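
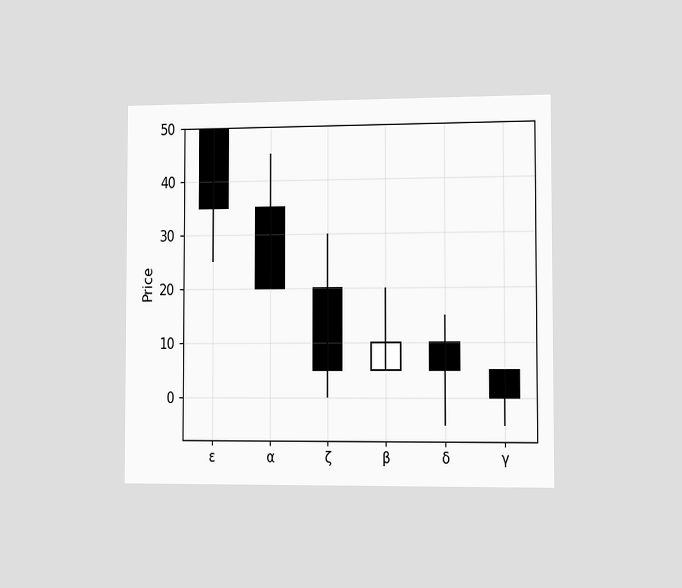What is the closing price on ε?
35

The chart is viewed slightly from the right. The ε candle closes at 35.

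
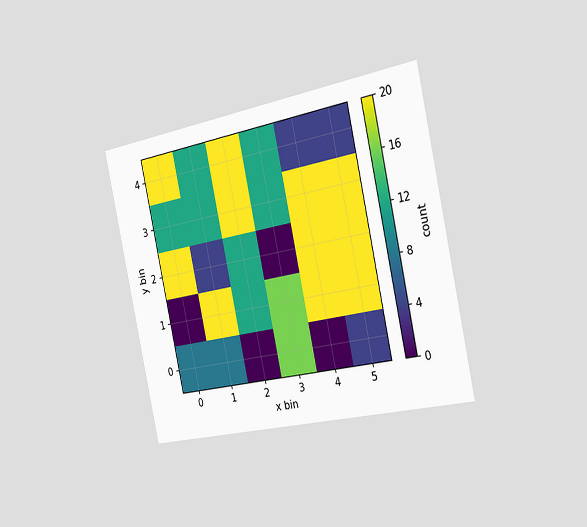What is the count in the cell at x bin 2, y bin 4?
The chart is tilted about 12° counter-clockwise and viewed slightly from the right. Matching the cell (2, 4) against the colorbar gives 20.

20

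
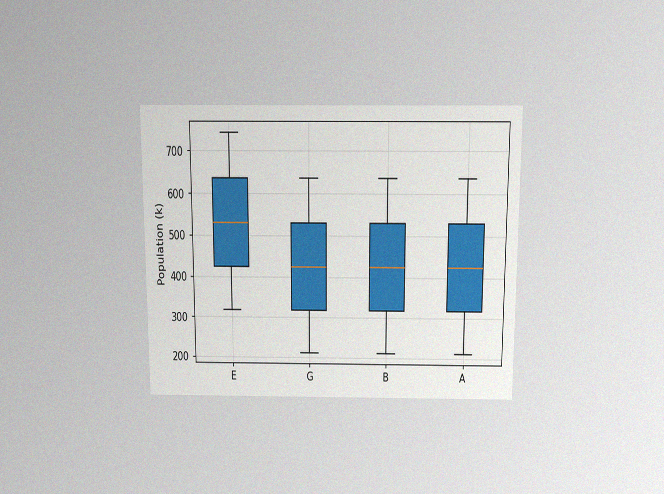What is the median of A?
424k

The chart is viewed slightly from above, with some photo noise. The median line in the A box sits at 424k.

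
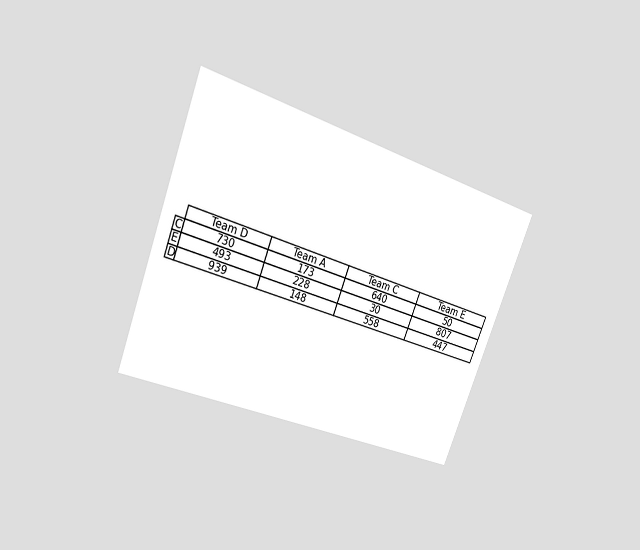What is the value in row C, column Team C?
640

The chart is tilted about 21° clockwise and viewed at a slight angle. The (C, Team C) cell reads 640.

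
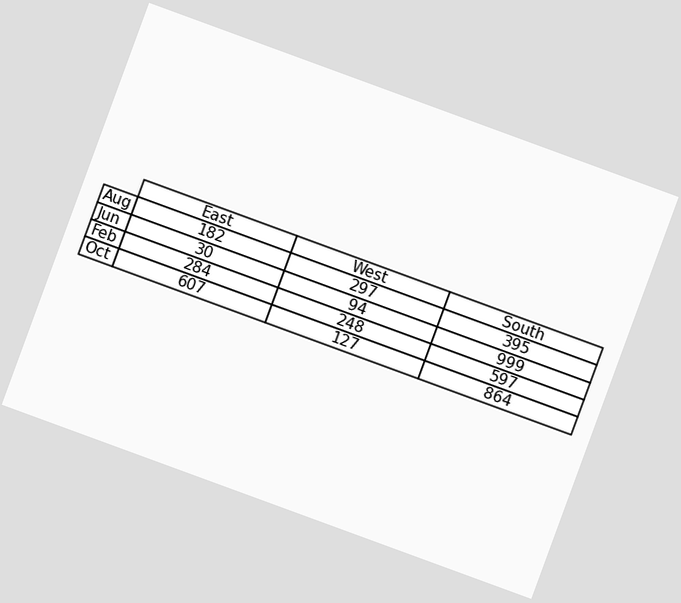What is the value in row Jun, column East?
30

The chart is tilted about 20° clockwise. The (Jun, East) cell reads 30.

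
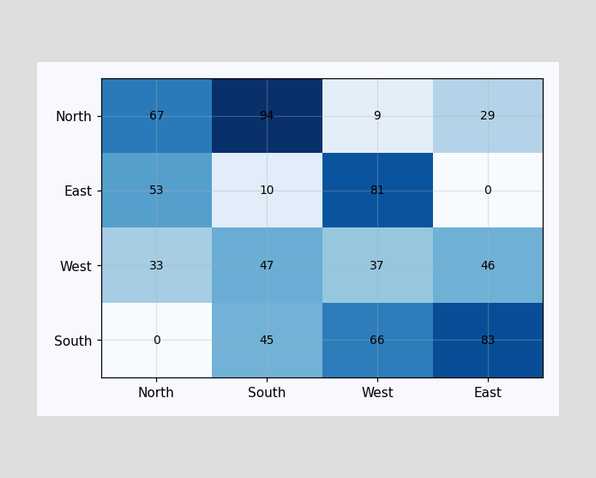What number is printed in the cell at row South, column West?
The (South, West) cell reads 66.

66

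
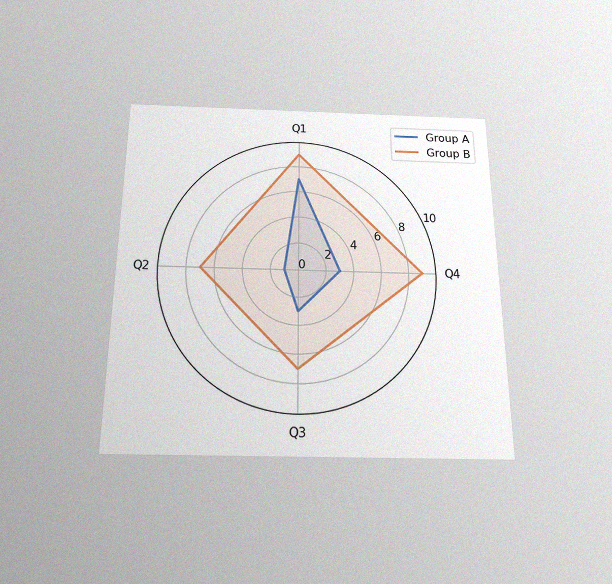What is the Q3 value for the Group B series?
The chart is viewed slightly from below, with some photo noise. On the Q3 axis, Group B reaches 7.

7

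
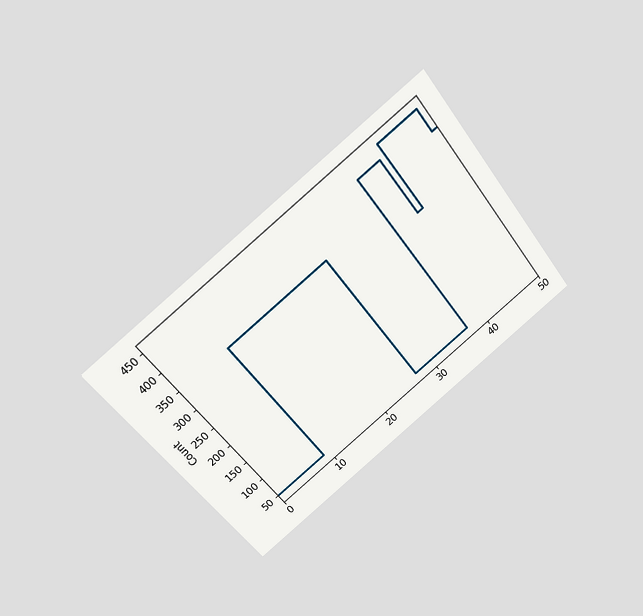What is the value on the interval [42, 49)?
The chart is tilted about 39° counter-clockwise and viewed slightly from above. On [42, 49) the step sits at 450.

450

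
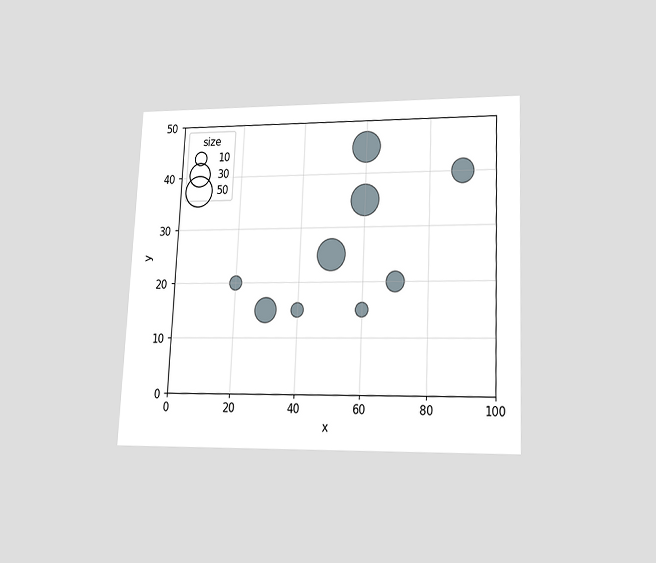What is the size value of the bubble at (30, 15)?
The chart is tilted about 3° clockwise and viewed slightly from below. Matching the bubble at (30, 15) against the size legend gives 30.

30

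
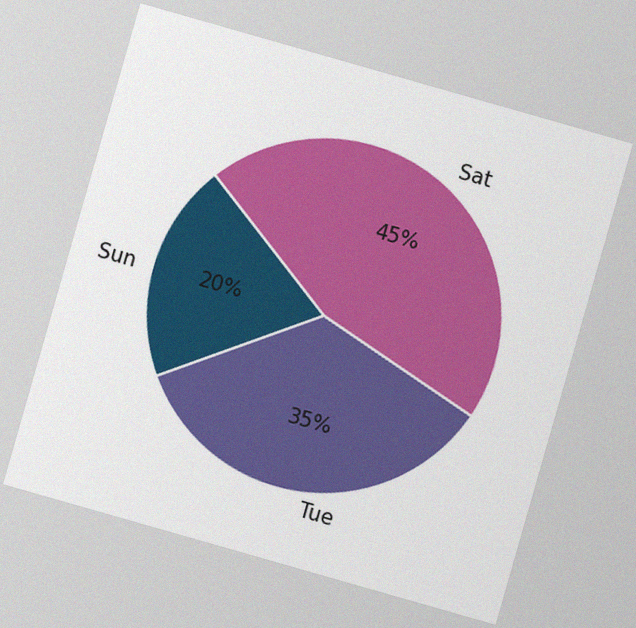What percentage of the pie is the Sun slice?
20%

The chart is tilted about 16° clockwise, with some photo noise. The Sun slice takes up 20% of the pie.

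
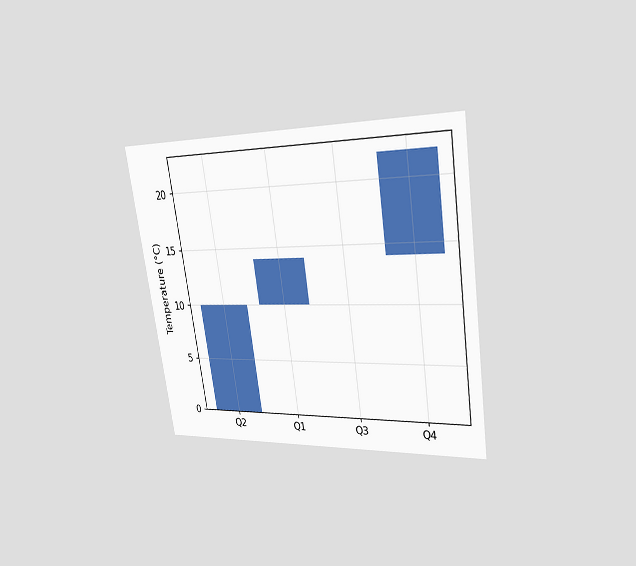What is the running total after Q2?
The chart is tilted about 8° counter-clockwise and viewed slightly from the right. After Q2 the running total reaches 10°C.

10°C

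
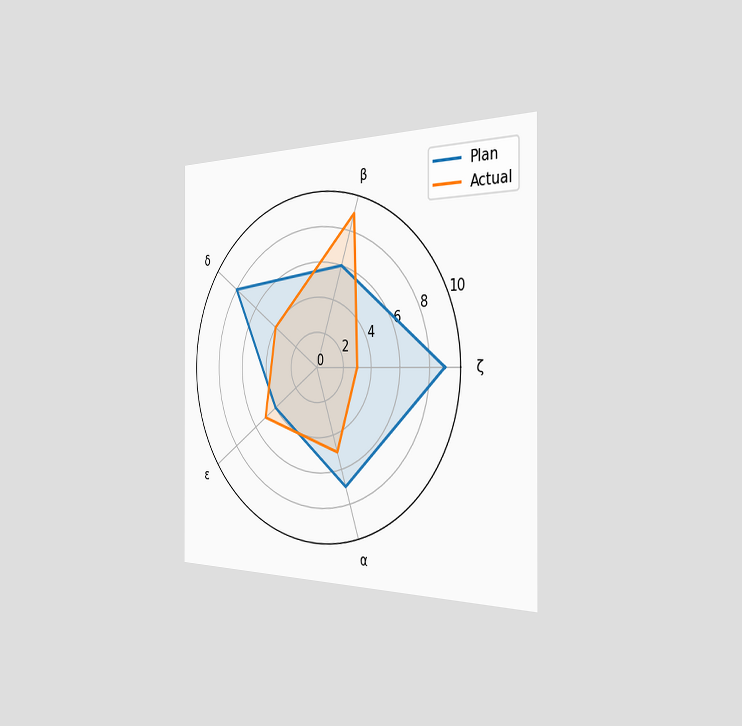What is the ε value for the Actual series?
5

The chart is viewed slightly from the right. On the ε axis, Actual reaches 5.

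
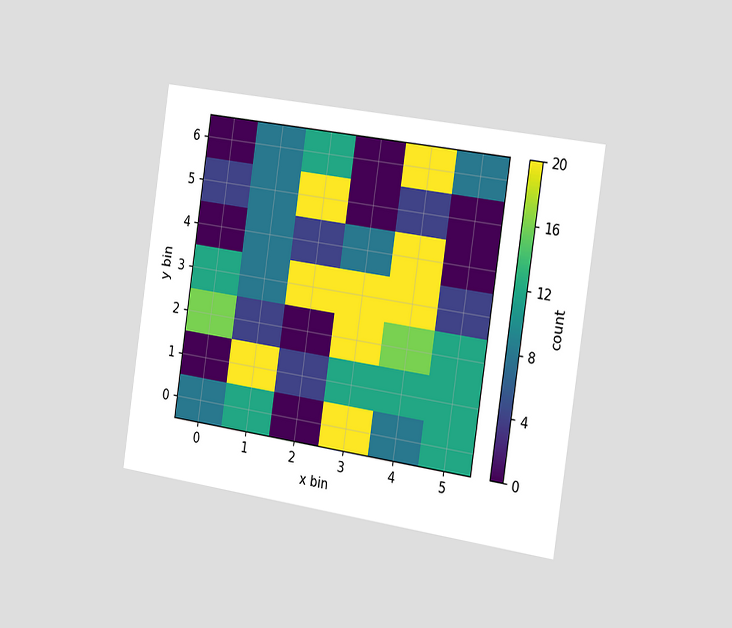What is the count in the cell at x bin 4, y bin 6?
The chart is tilted about 8° clockwise and viewed slightly from the right. Matching the cell (4, 6) against the colorbar gives 20.

20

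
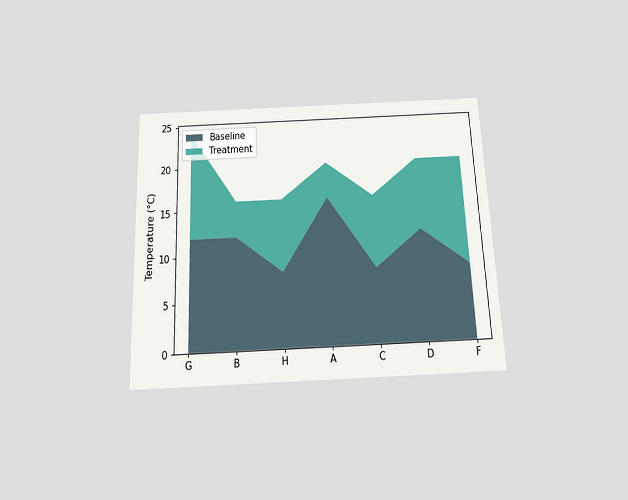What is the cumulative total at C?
The chart is tilted about 2° counter-clockwise and viewed slightly from below. The stacked total at C reaches 16°C.

16°C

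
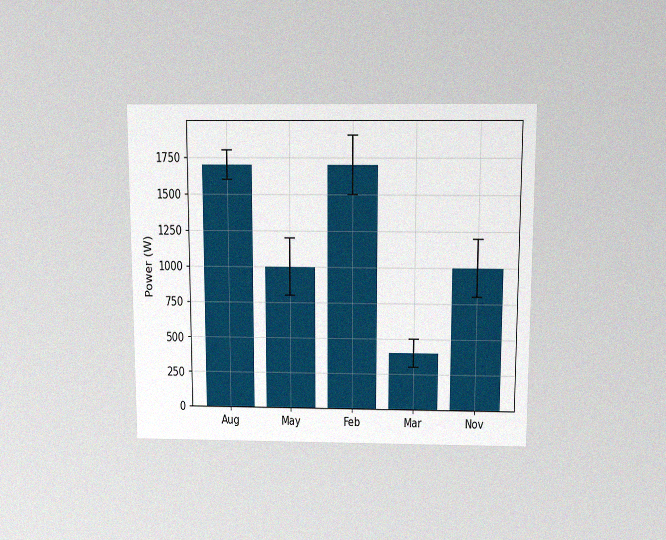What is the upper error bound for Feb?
The chart is viewed slightly from above, with some photo noise. The Feb bar's upper whisker reaches 1900W.

1900W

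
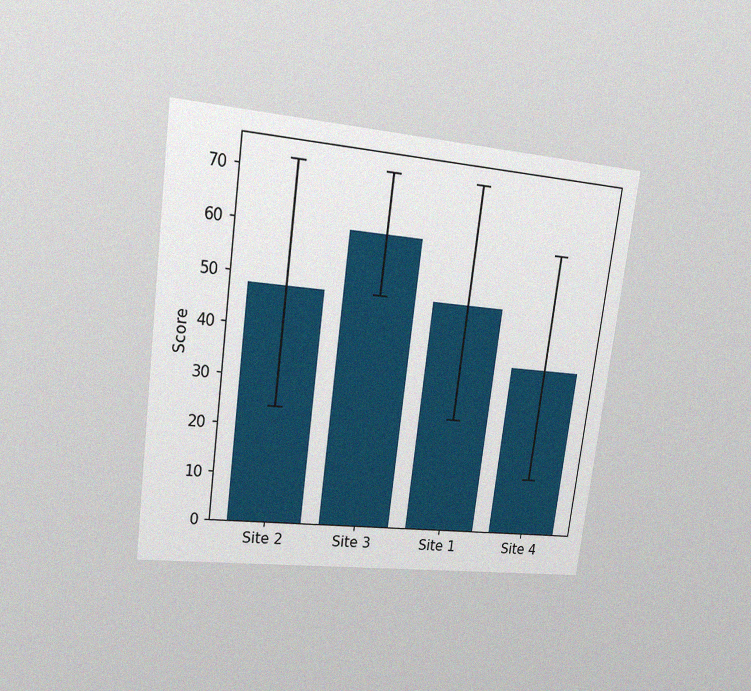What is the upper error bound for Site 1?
72

The chart is tilted about 7° clockwise and viewed at a slight angle, with some photo noise. The Site 1 bar's upper whisker reaches 72.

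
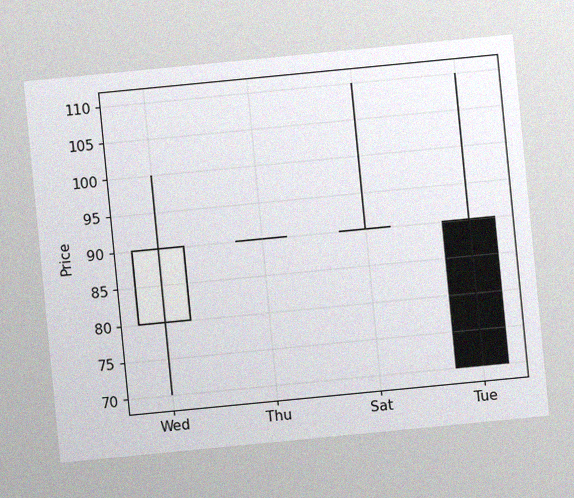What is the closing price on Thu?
The chart is tilted about 6° counter-clockwise, with some photo noise. The Thu candle closes at 90.

90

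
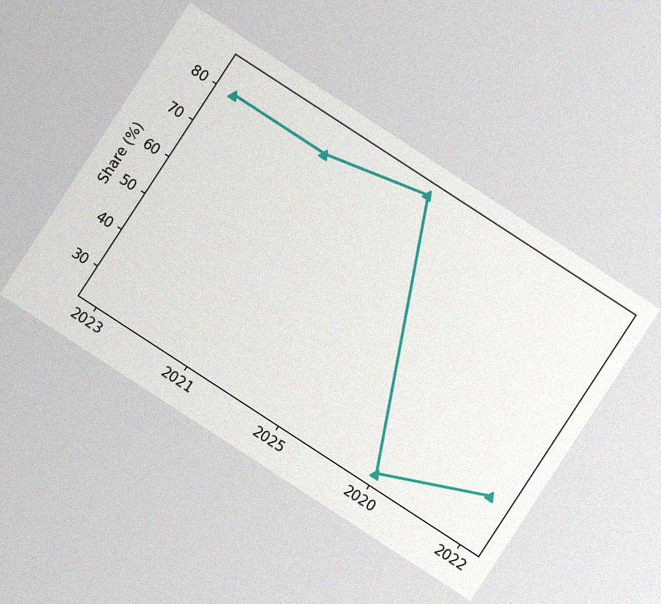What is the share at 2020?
The chart is tilted about 33° clockwise, with some photo noise. At 2020, the line is at 25%.

25%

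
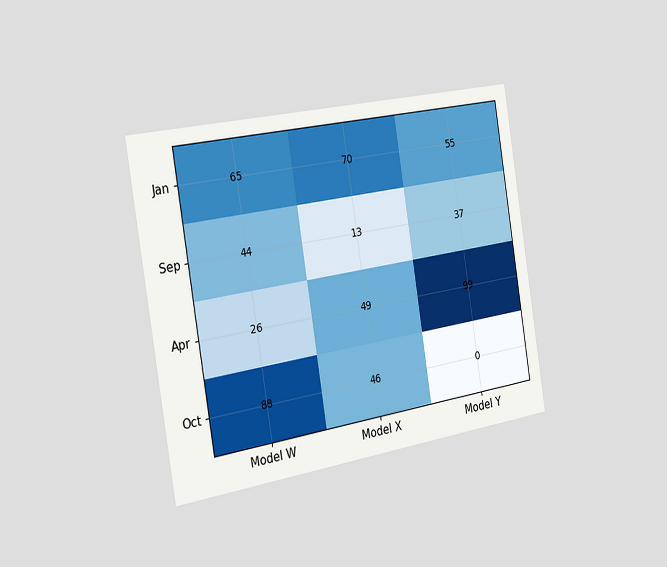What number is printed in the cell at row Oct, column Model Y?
0

The chart is tilted about 9° counter-clockwise and viewed slightly from the left. The (Oct, Model Y) cell reads 0.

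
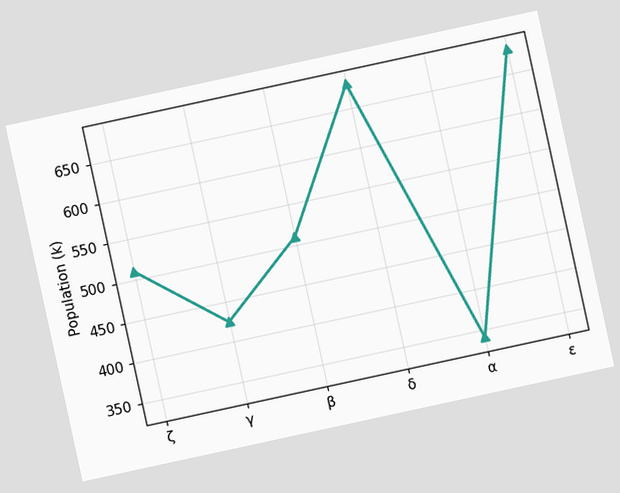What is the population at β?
510k

The chart is tilted about 12° counter-clockwise. At β, the line is at 510k.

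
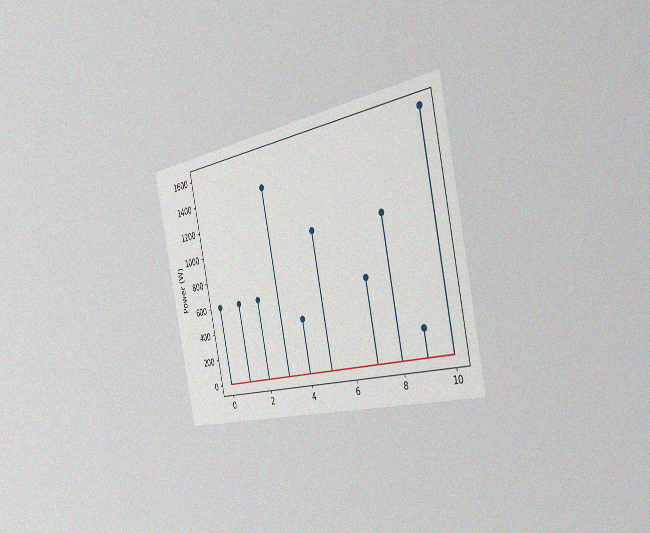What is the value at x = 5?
1000W

The chart is tilted about 12° counter-clockwise and viewed slightly from the right, with some photo noise. The stem at x=5 reaches 1000W.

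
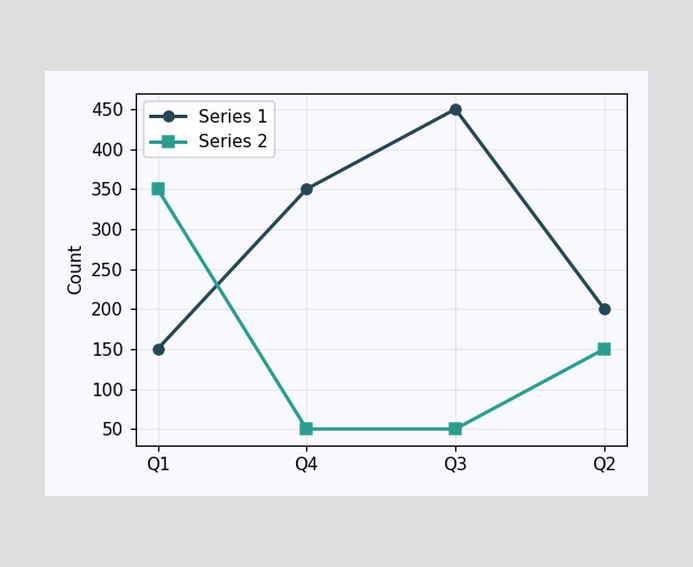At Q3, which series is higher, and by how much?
At Q3, Series 1 sits above the other line by 400.

Series 1, by 400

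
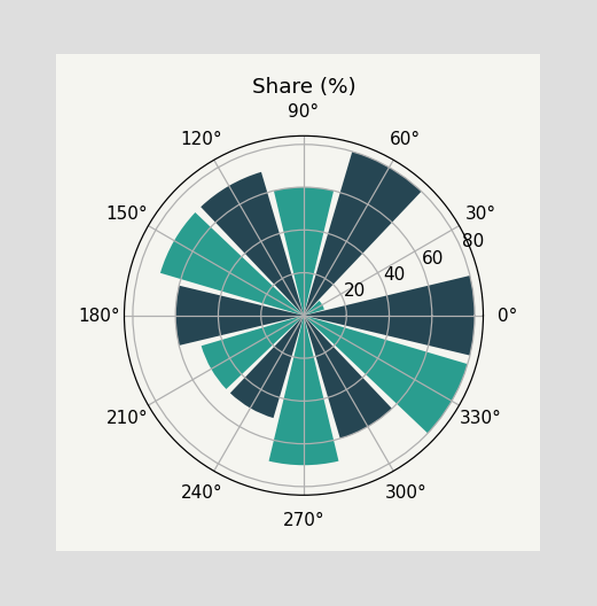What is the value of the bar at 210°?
The bar at 210° reaches 50% on the radial axis.

50%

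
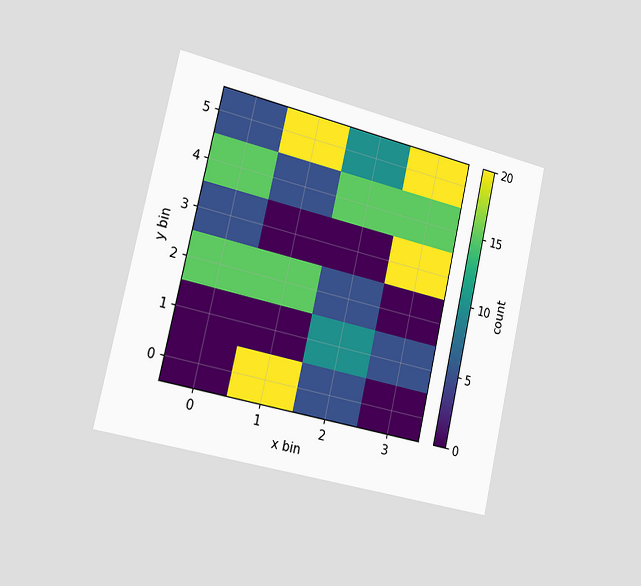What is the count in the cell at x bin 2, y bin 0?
The chart is tilted about 13° clockwise and viewed slightly from the left. Matching the cell (2, 0) against the colorbar gives 5.

5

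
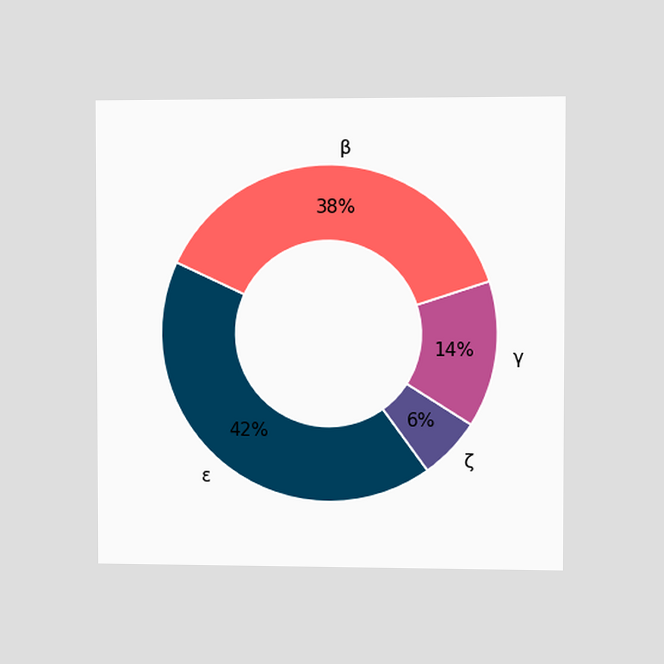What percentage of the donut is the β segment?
The chart is viewed slightly from the right. The β segment takes up 38% of the ring.

38%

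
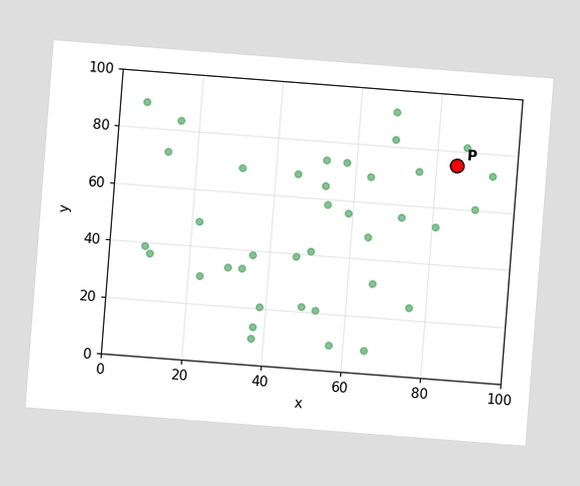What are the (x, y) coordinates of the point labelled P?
The chart is tilted about 4° clockwise. Following the gridlines from P to each axis, P sits at (85, 75).

(85, 75)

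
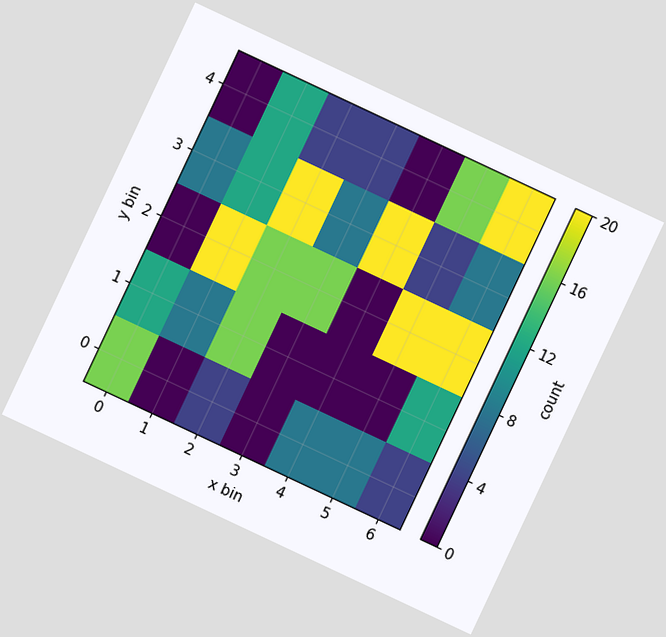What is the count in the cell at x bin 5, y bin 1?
The chart is tilted about 25° clockwise. Matching the cell (5, 1) against the colorbar gives 0.

0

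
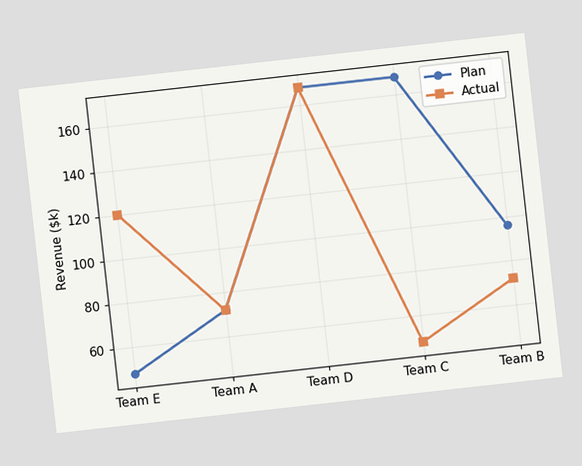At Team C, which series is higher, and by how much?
Plan, by $120k

The chart is tilted about 6° counter-clockwise. At Team C, Plan sits above the other line by $120k.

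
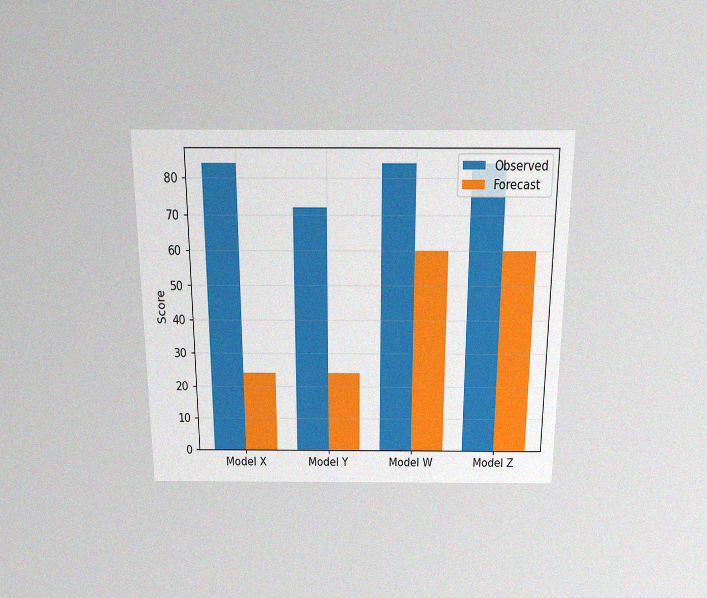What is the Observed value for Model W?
84

The chart is viewed slightly from above, with some photo noise. The Observed bar at Model W reaches 84 on the y-axis.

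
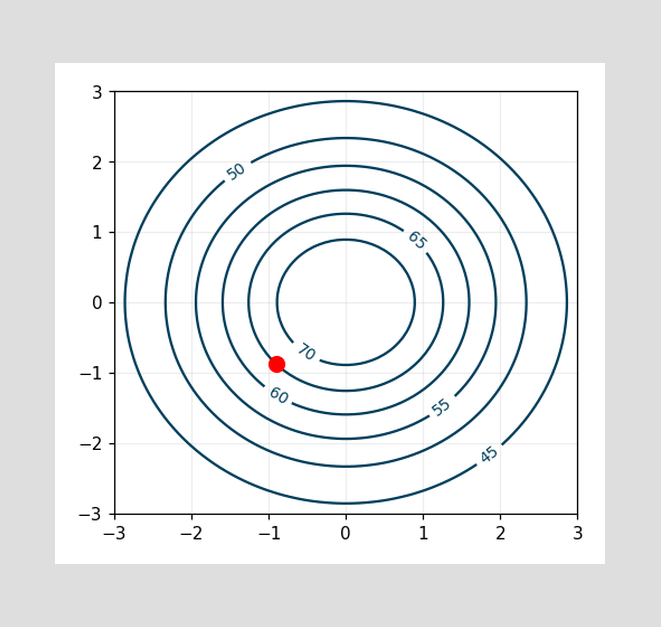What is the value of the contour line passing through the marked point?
65

The marked point sits on the contour labelled 65.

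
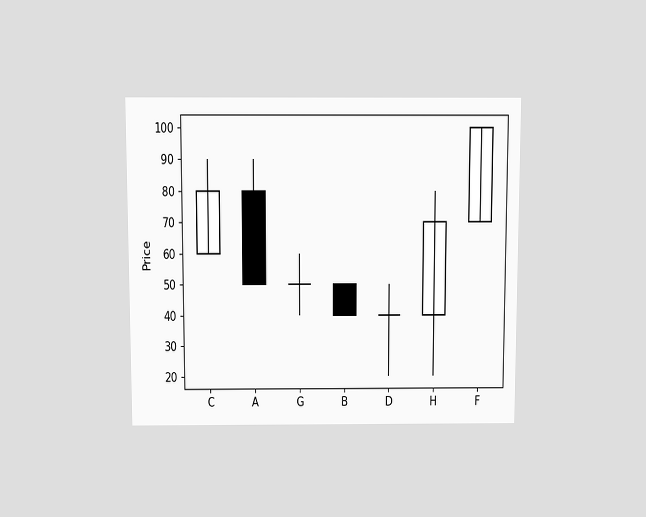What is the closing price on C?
80

The chart is viewed slightly from above. The C candle closes at 80.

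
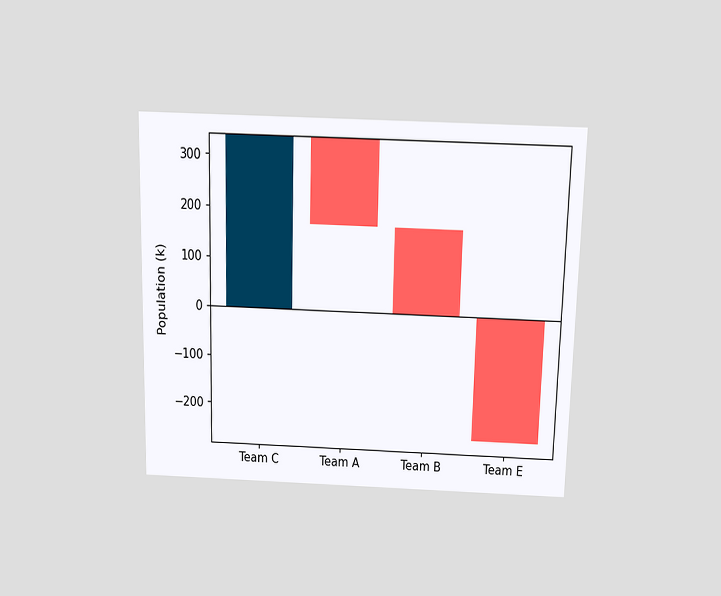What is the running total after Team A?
170k

The chart is viewed slightly from above. After Team A the running total reaches 170k.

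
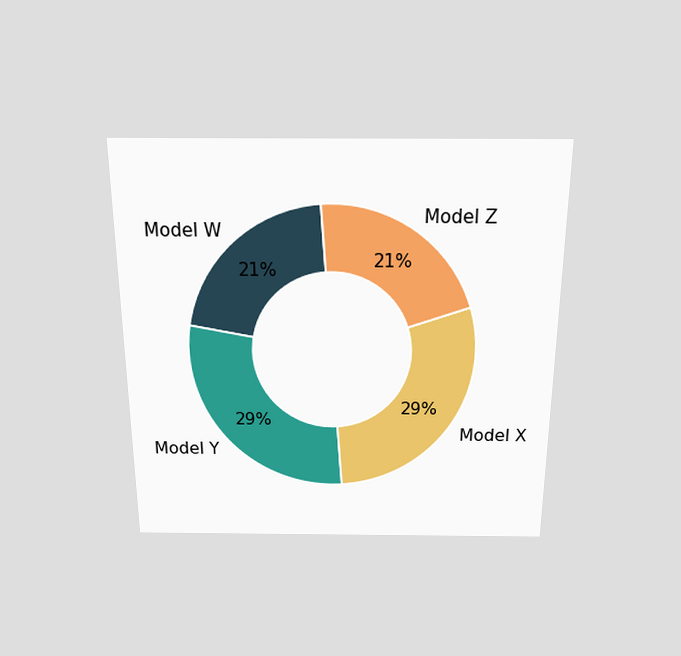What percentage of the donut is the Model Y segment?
The chart is viewed slightly from above. The Model Y segment takes up 29% of the ring.

29%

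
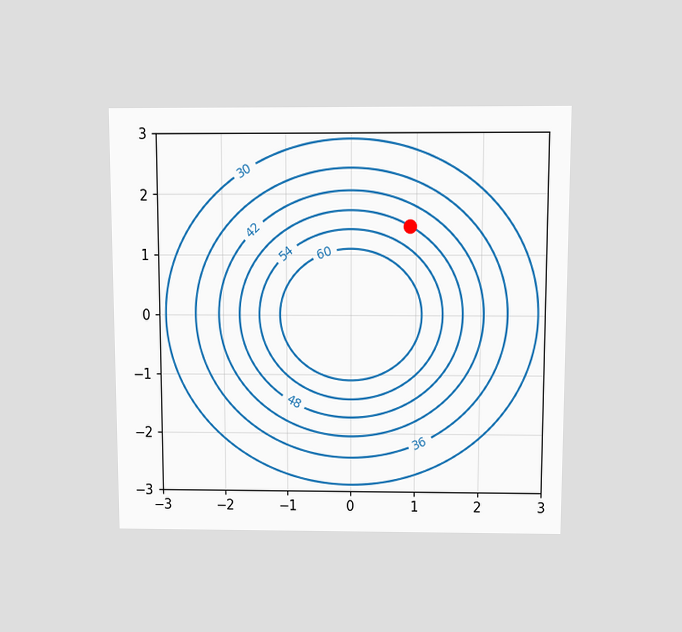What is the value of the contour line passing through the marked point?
The chart is viewed slightly from above. The marked point sits on the contour labelled 48.

48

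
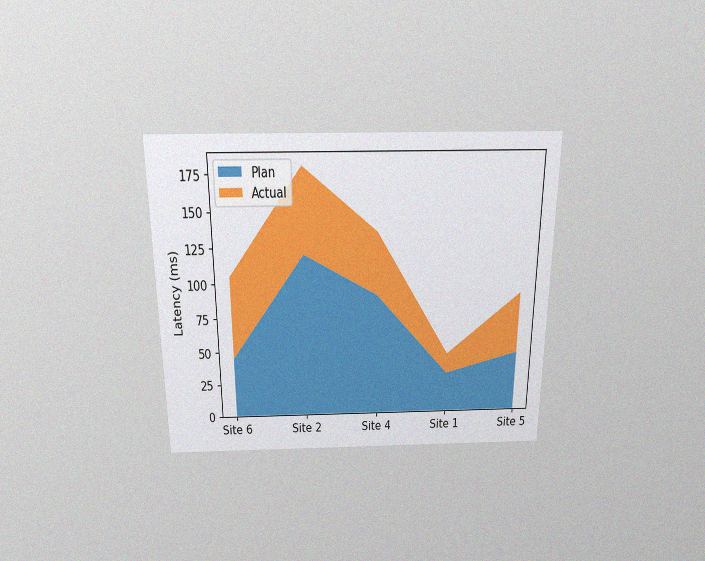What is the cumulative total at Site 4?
135ms

The chart is viewed slightly from above, with some photo noise. The stacked total at Site 4 reaches 135ms.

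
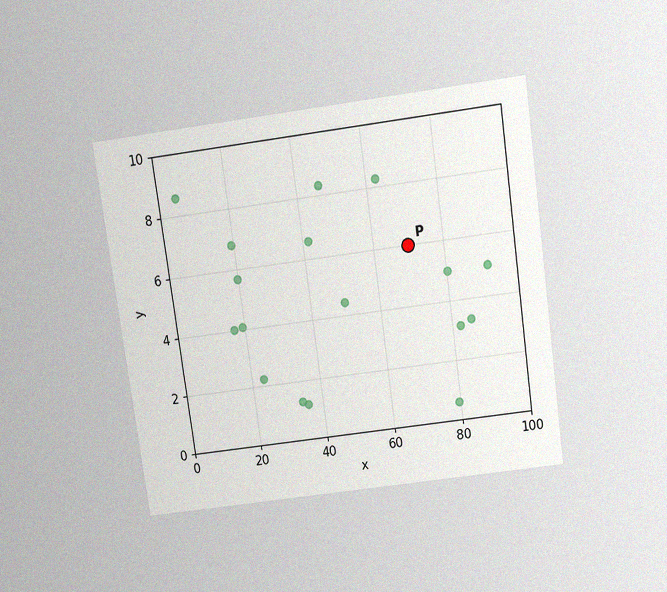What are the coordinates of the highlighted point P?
The chart is tilted about 8° counter-clockwise and viewed slightly from above, with some photo noise. Following the gridlines from P to each axis, P sits at (70, 6).

(70, 6)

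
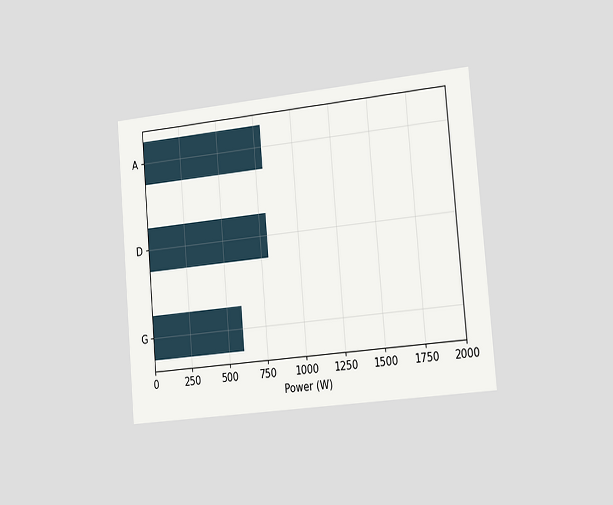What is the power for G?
600W

The chart is tilted about 5° counter-clockwise and viewed slightly from the right. Reading along the chart's x-axis, the G bar reaches 600W.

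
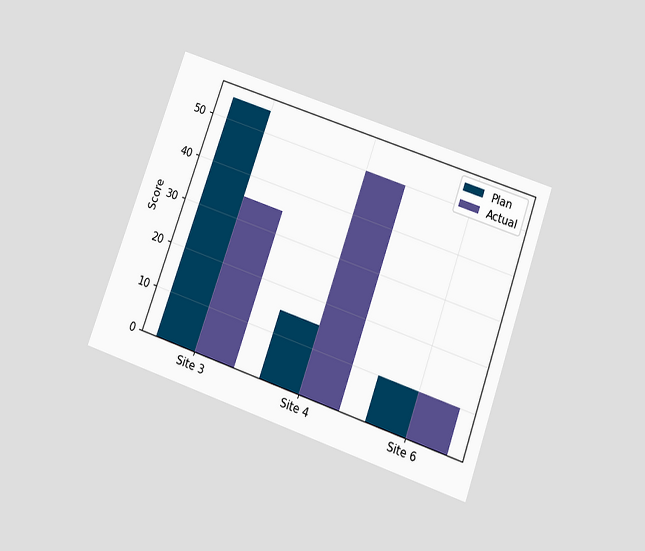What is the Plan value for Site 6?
10

The chart is tilted about 19° clockwise and viewed slightly from below. The Plan bar at Site 6 reaches 10 on the y-axis.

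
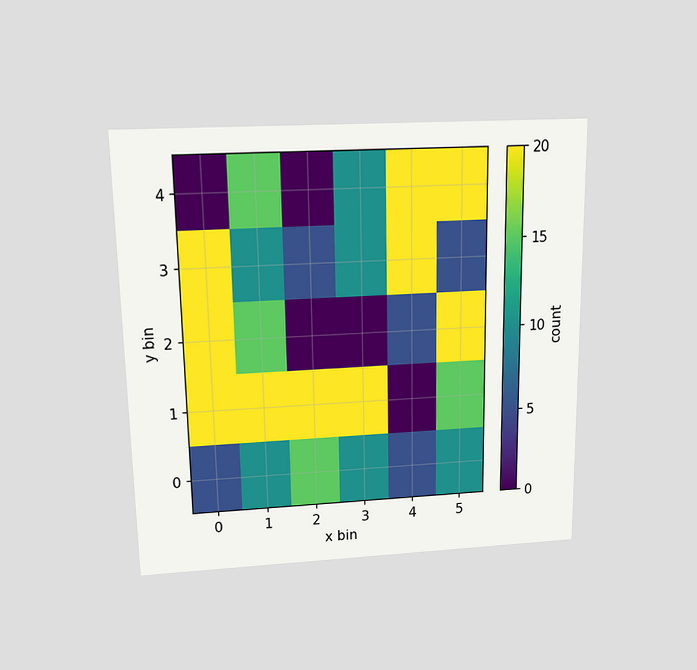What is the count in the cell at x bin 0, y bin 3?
20

The chart is viewed slightly from above. Matching the cell (0, 3) against the colorbar gives 20.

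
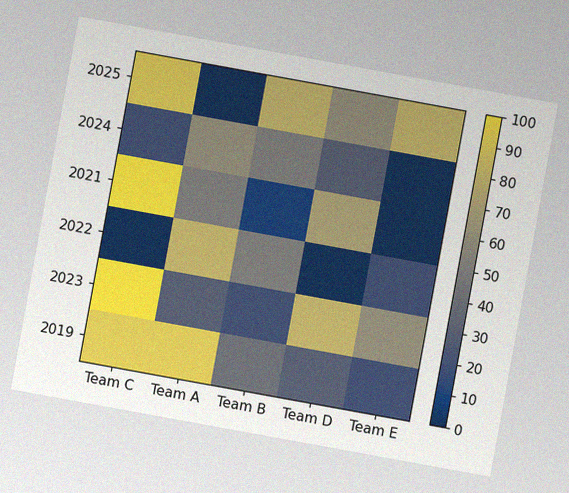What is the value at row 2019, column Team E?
20

The chart is tilted about 10° clockwise, with some photo noise. Matching cell (2019, Team E) against the colorbar gives 20.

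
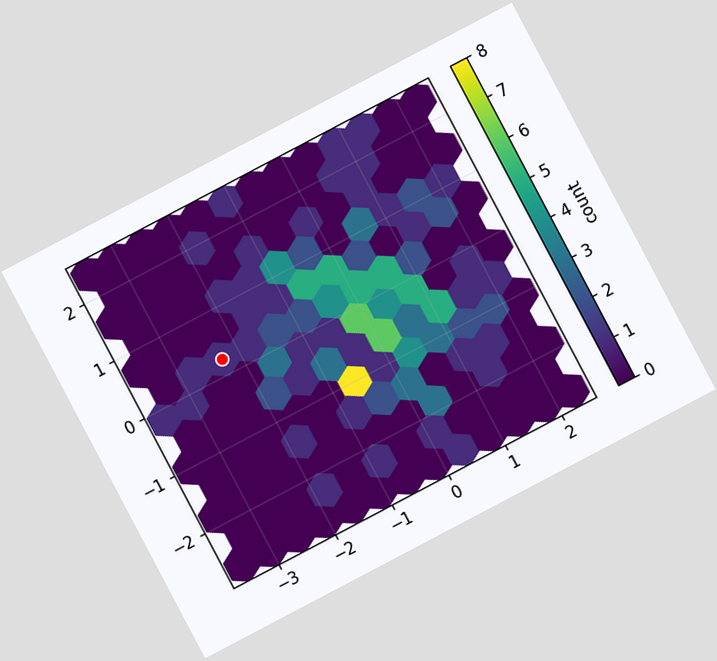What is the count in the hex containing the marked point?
The chart is tilted about 28° counter-clockwise. The marked hex reads 1 on the colorbar.

1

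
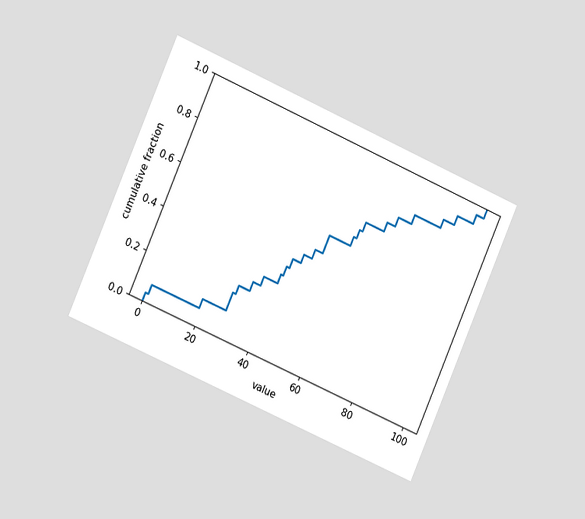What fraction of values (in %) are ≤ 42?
40%

The chart is tilted about 24° clockwise and viewed slightly from the left. At x=42 the ECDF step is at 40%.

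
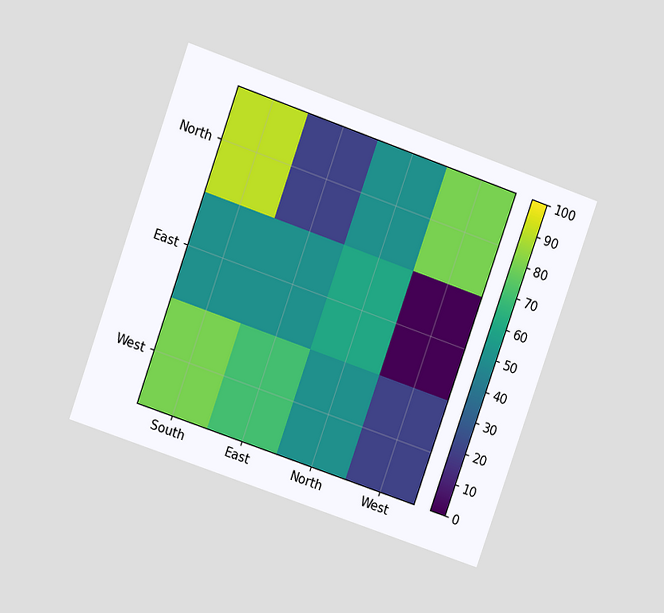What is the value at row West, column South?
The chart is tilted about 19° clockwise and viewed at a slight angle. Matching cell (West, South) against the colorbar gives 80.

80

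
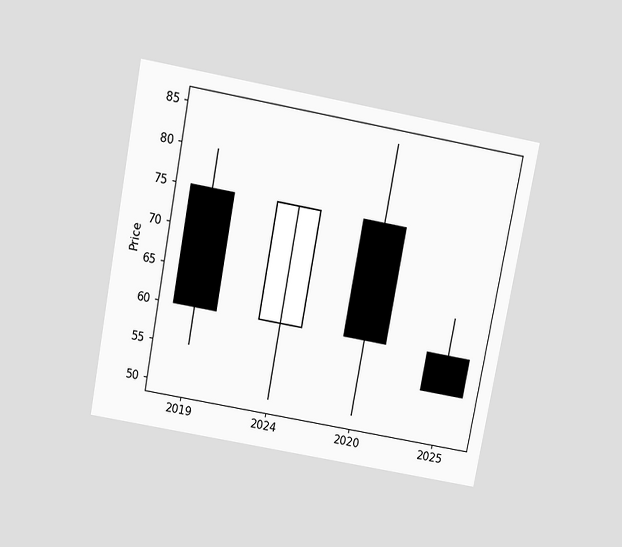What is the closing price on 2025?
The chart is tilted about 11° clockwise and viewed slightly from above. The 2025 candle closes at 55.

55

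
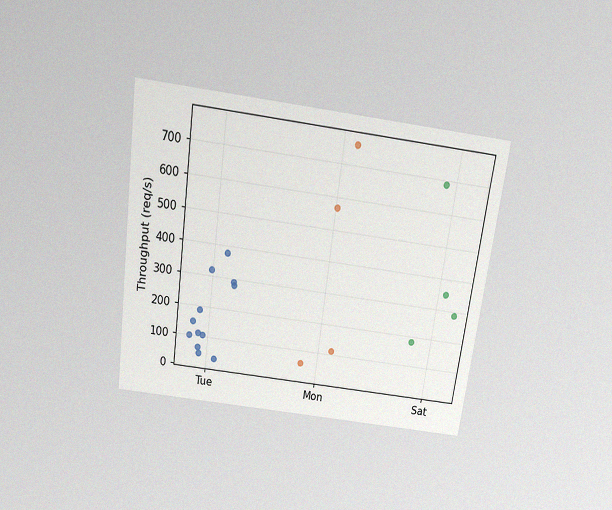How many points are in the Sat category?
The chart is tilted about 8° clockwise and viewed slightly from above, with some photo noise. Counting the markers in the Sat column gives 4.

4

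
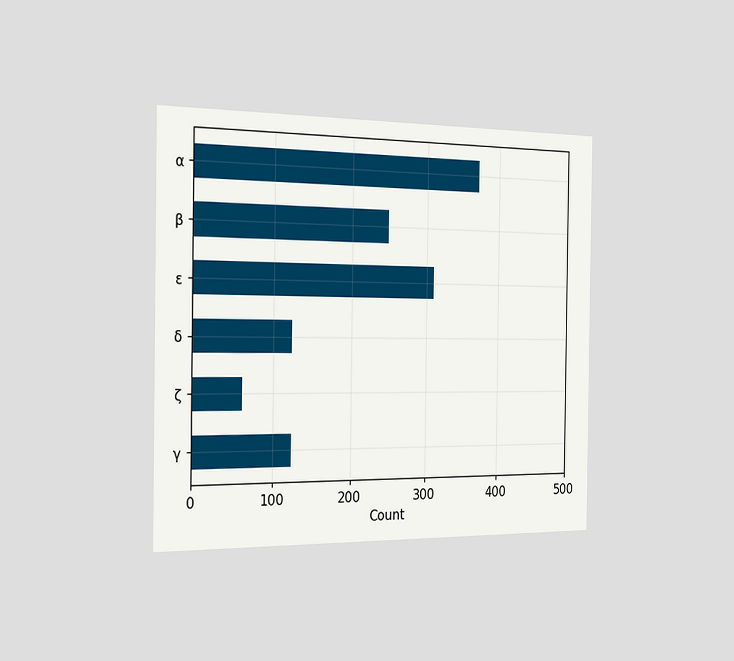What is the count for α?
The chart is viewed slightly from the left. Reading along the chart's x-axis, the α bar reaches 372.

372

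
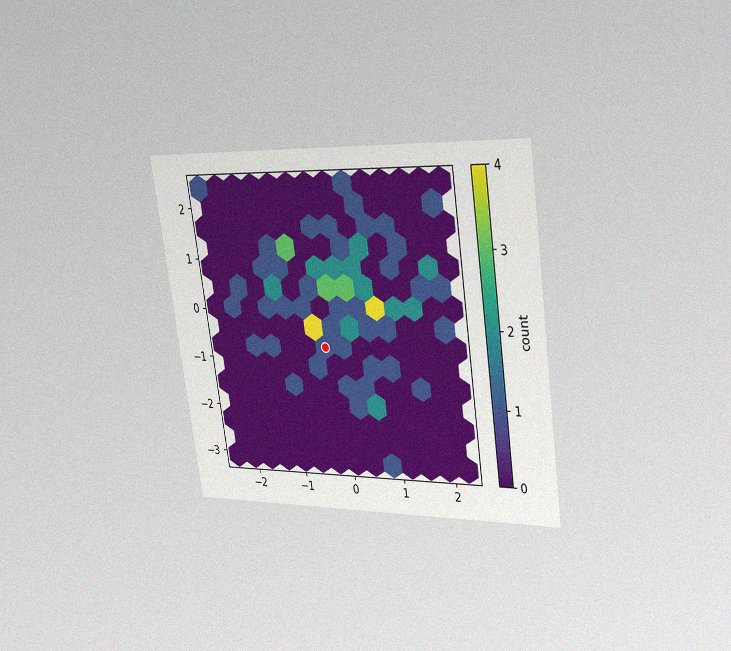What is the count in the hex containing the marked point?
The chart is tilted about 8° counter-clockwise and viewed slightly from the right, with some photo noise. The marked hex reads 1 on the colorbar.

1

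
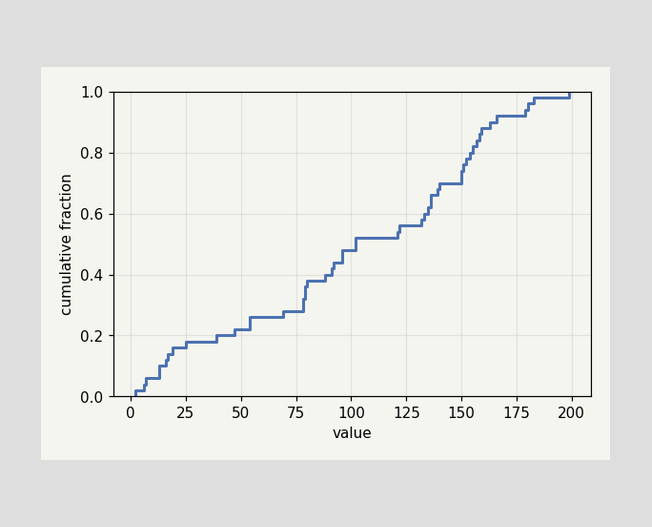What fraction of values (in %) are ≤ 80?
At x=80 the ECDF step is at 38%.

38%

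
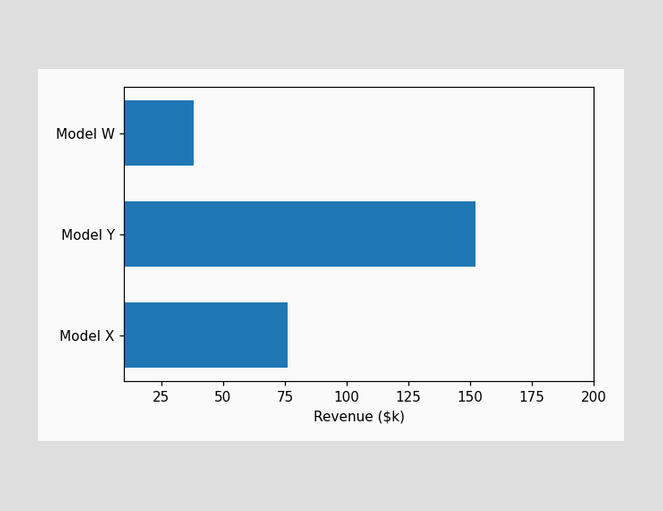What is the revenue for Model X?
Reading along the chart's x-axis, the Model X bar reaches $76k.

$76k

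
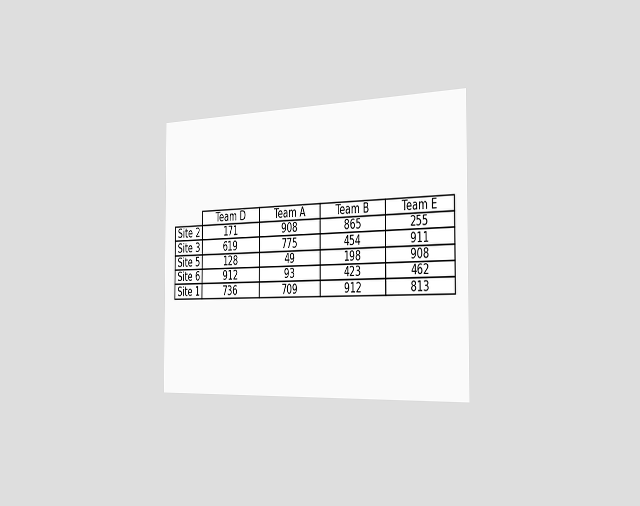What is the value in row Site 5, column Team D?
128

The chart is viewed slightly from the right. The (Site 5, Team D) cell reads 128.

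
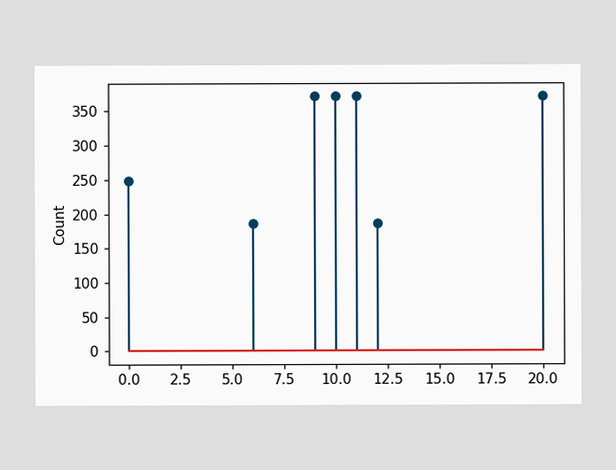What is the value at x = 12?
The stem at x=12 reaches 186.

186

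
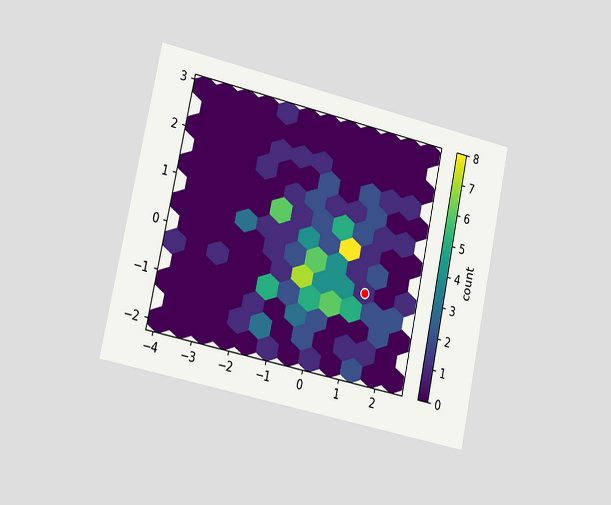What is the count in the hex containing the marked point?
1

The chart is tilted about 12° clockwise and viewed slightly from the left. The marked hex reads 1 on the colorbar.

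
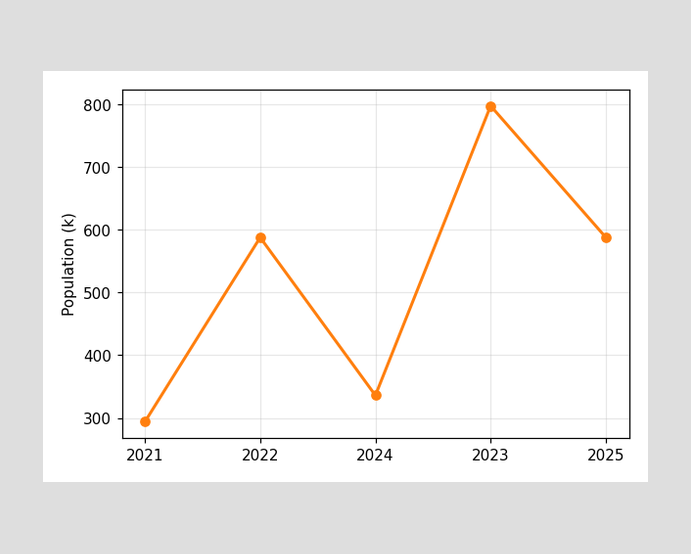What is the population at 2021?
294k

At 2021, the line is at 294k.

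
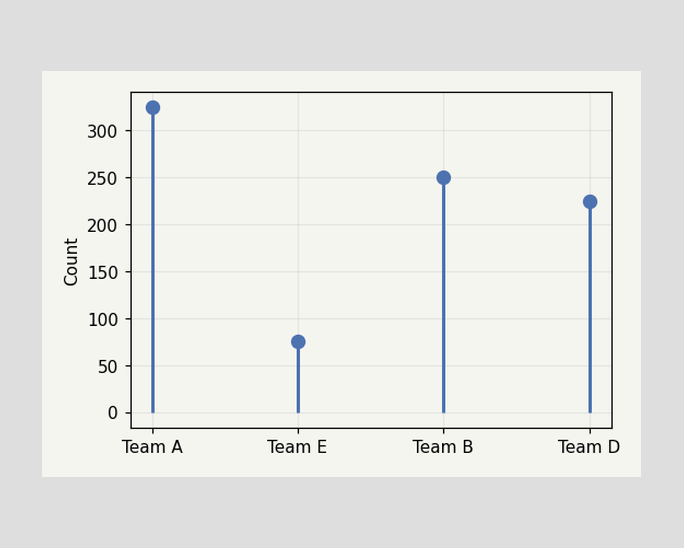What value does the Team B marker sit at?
The Team B marker sits at 250.

250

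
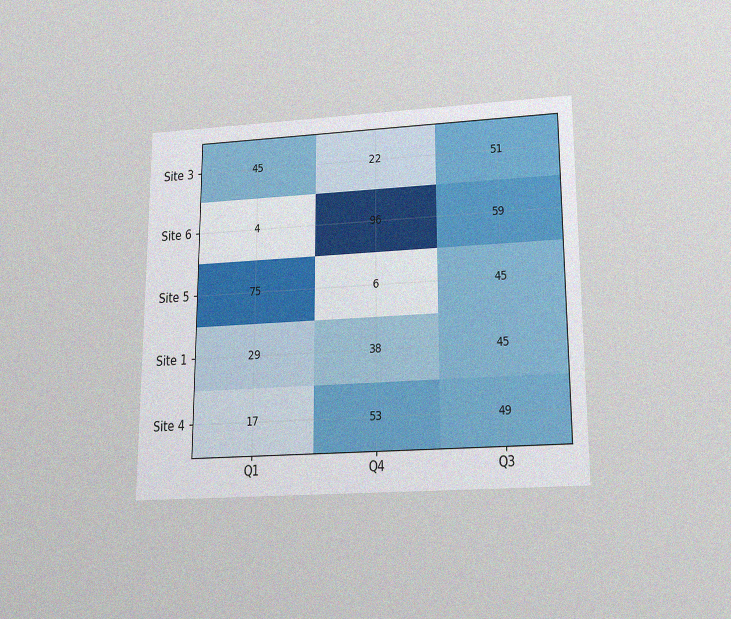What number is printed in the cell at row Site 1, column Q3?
45

The chart is viewed slightly from below, with some photo noise. The (Site 1, Q3) cell reads 45.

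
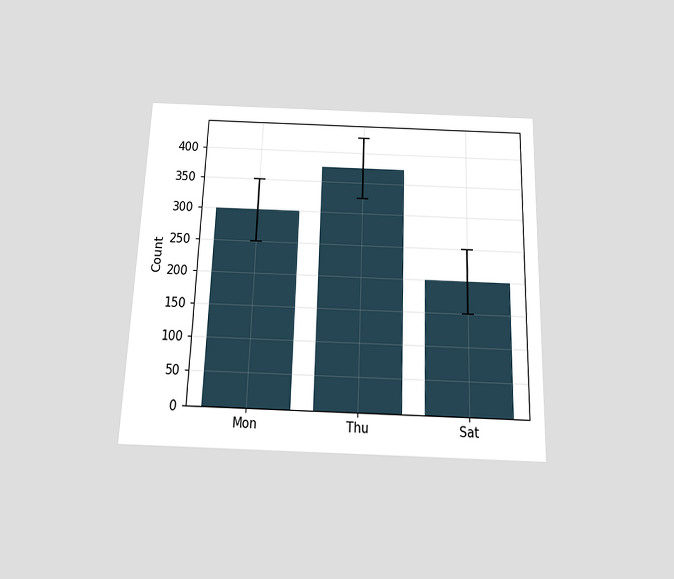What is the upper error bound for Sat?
250

The chart is viewed slightly from below. The Sat bar's upper whisker reaches 250.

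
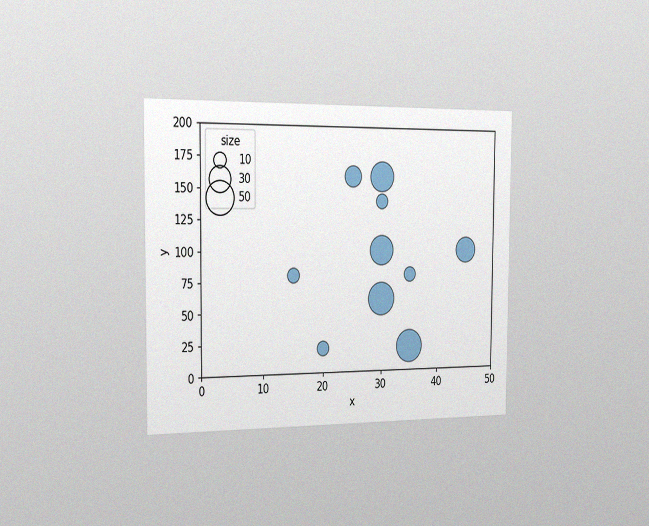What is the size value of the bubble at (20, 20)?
The chart is viewed slightly from the left, with some photo noise. Matching the bubble at (20, 20) against the size legend gives 10.

10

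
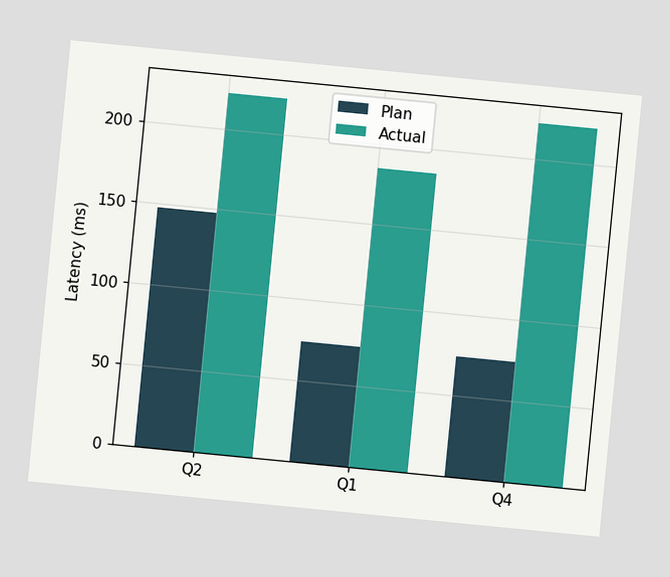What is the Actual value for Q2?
222ms

The chart is tilted about 6° clockwise. The Actual bar at Q2 reaches 222ms on the y-axis.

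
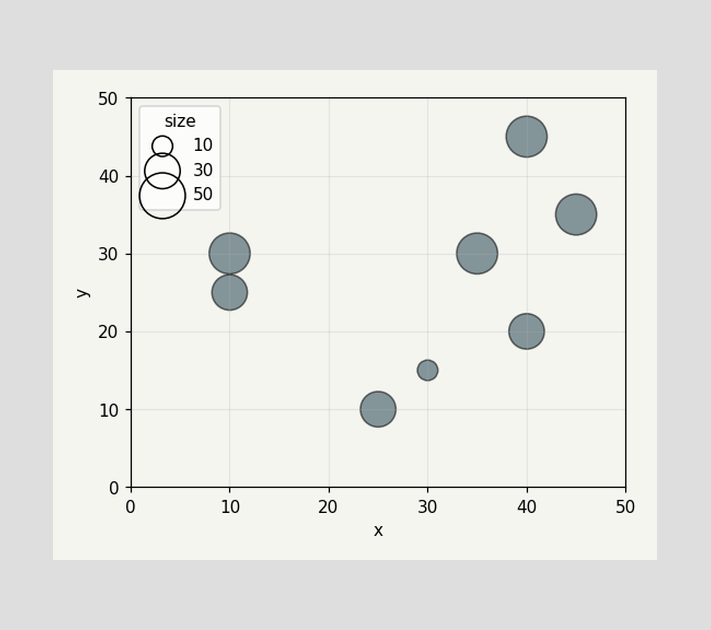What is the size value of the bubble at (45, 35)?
Matching the bubble at (45, 35) against the size legend gives 40.

40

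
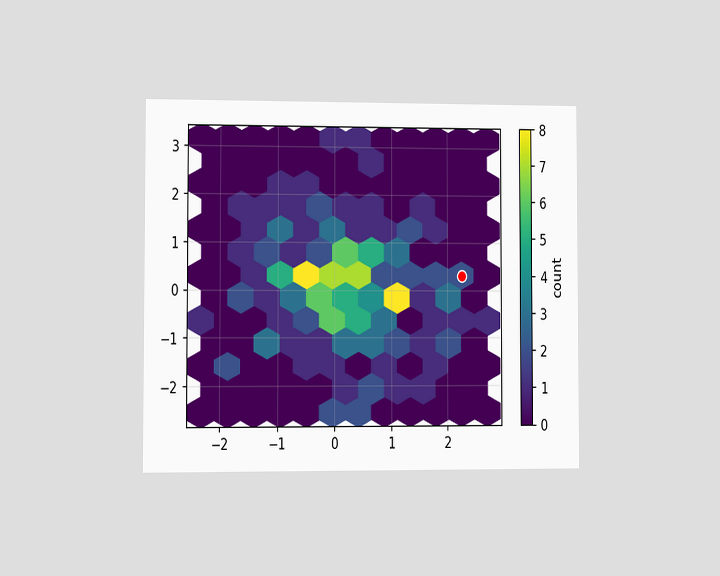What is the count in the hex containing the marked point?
The chart is viewed at a slight angle. The marked hex reads 2 on the colorbar.

2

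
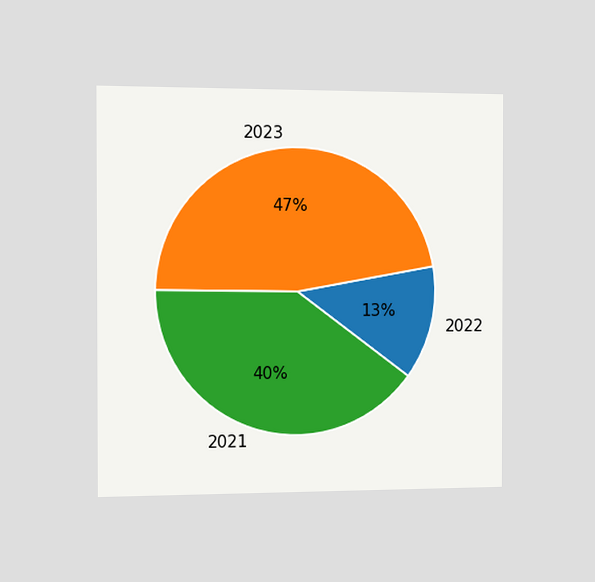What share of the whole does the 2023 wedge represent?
The chart is viewed slightly from the left. The 2023 slice takes up 47% of the pie.

47%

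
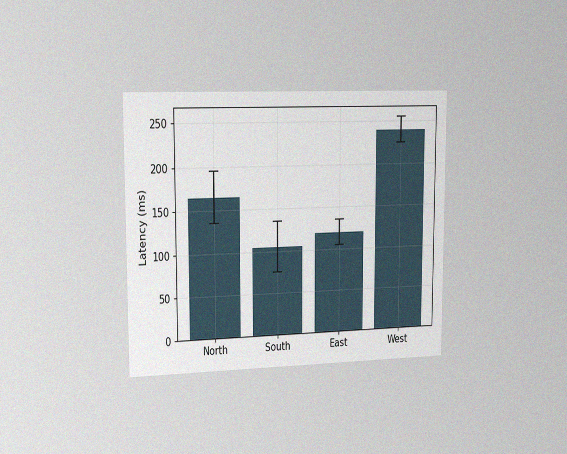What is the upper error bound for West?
255ms

The chart is viewed slightly from the left, with some photo noise. The West bar's upper whisker reaches 255ms.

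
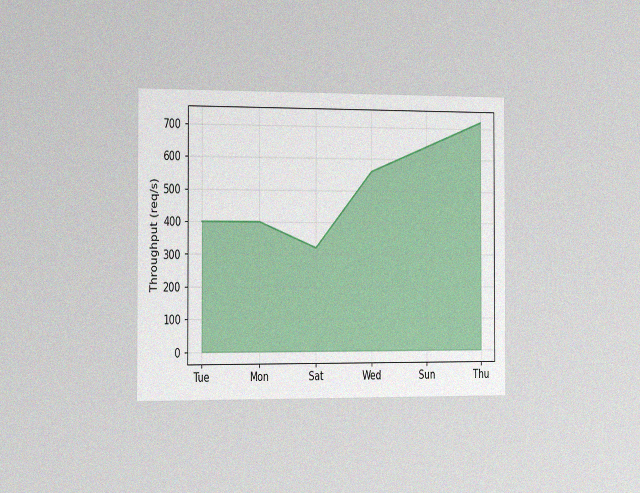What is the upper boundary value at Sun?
640req/s

The chart is viewed slightly from the left, with some photo noise. At Sun the upper boundary is at 640req/s.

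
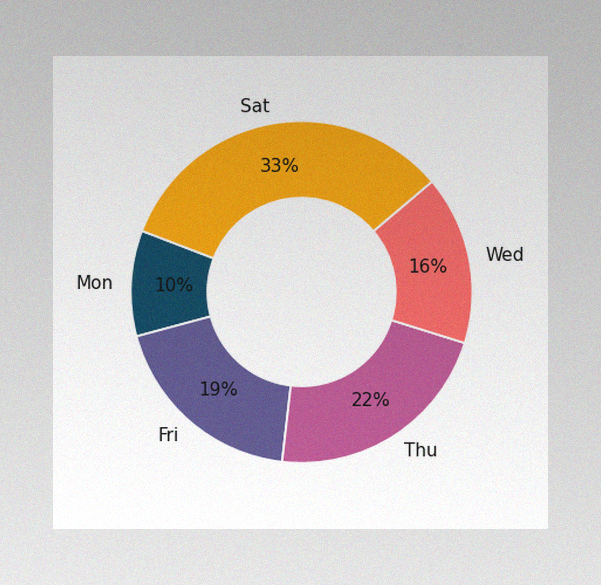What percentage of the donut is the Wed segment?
16%

The image has some photo noise and uneven lighting. The Wed segment takes up 16% of the ring.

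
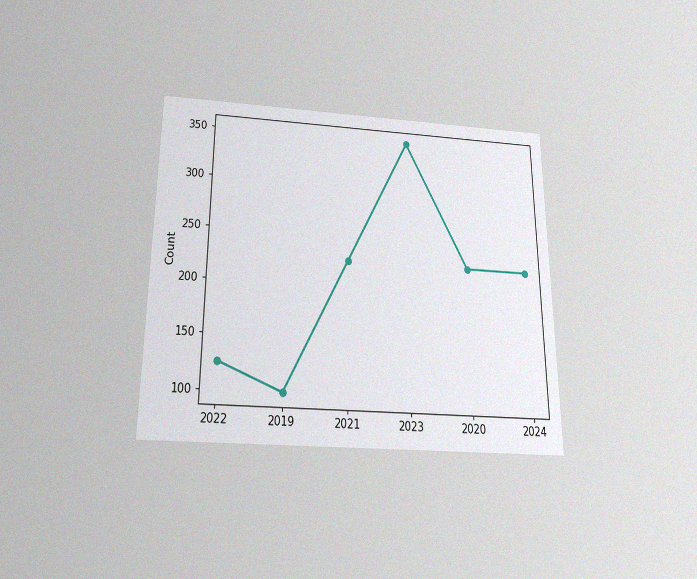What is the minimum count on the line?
100

The chart is viewed slightly from below, with some photo noise. The lowest point is at 2019, and reading across to the y-axis gives 100.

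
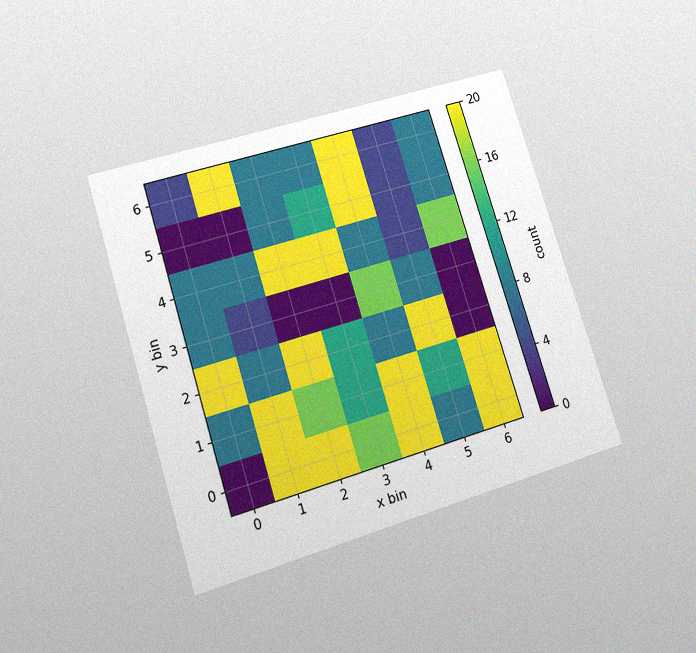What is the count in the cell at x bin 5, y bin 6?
4

The chart is tilted about 17° counter-clockwise and viewed at a slight angle, with some photo noise. Matching the cell (5, 6) against the colorbar gives 4.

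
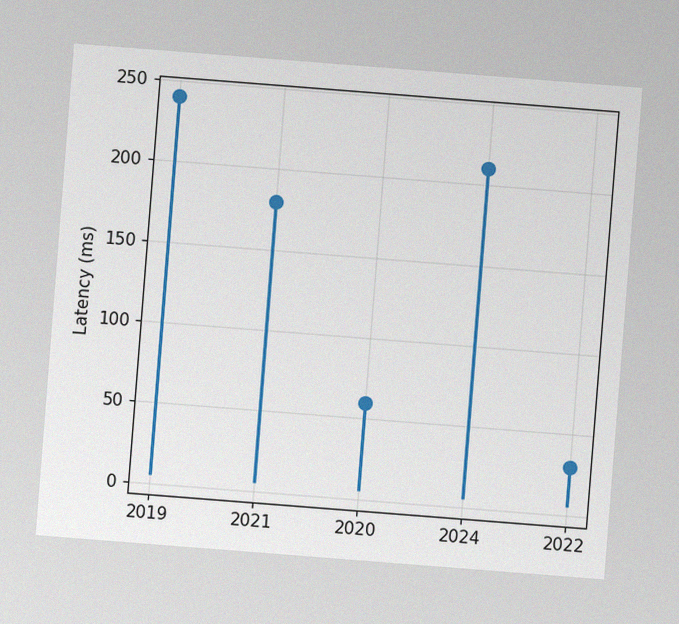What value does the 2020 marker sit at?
The chart is tilted about 4° clockwise, with some photo noise. The 2020 marker sits at 60ms.

60ms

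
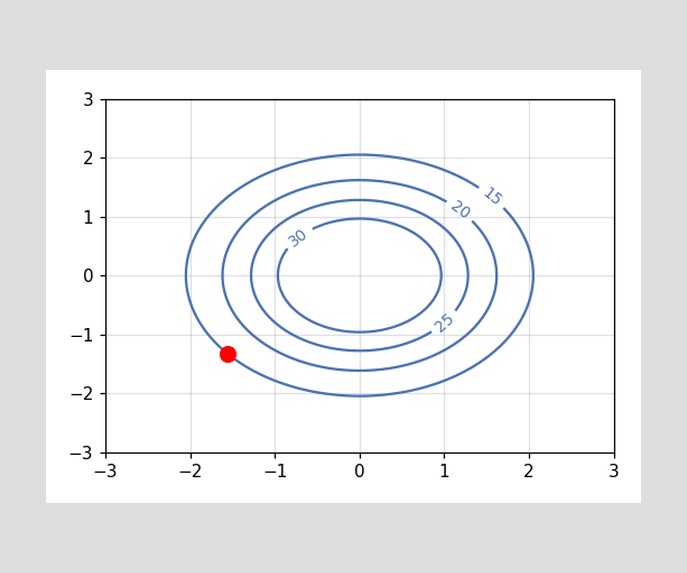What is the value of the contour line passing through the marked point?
15

The marked point sits on the contour labelled 15.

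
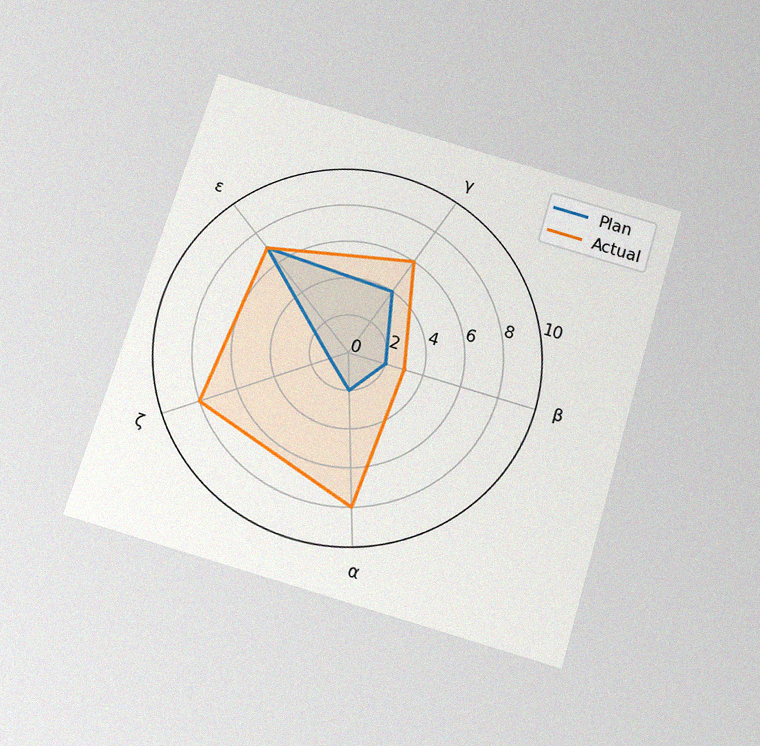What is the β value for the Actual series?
The chart is tilted about 17° clockwise and viewed slightly from below, with some photo noise. On the β axis, Actual reaches 3.

3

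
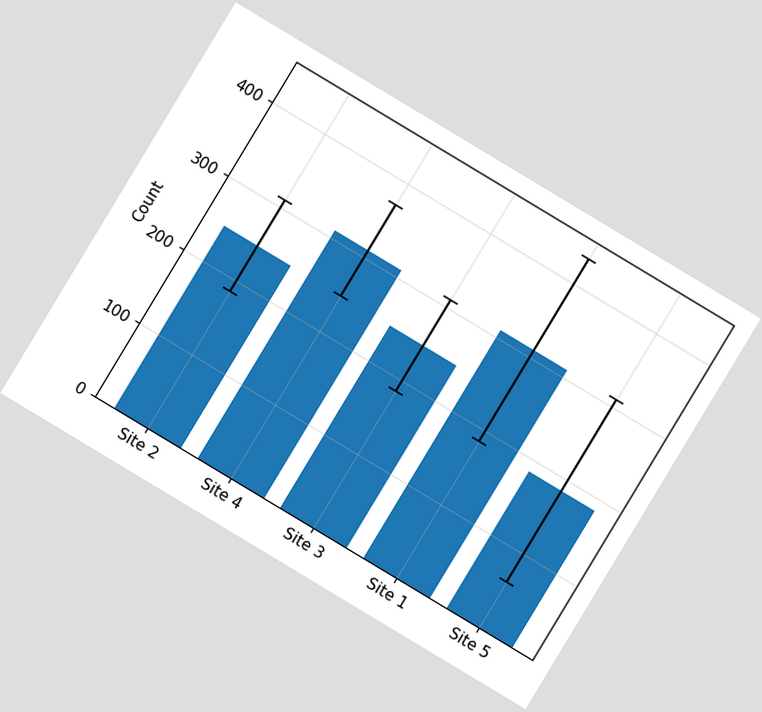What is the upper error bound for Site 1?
434

The chart is tilted about 31° clockwise. The Site 1 bar's upper whisker reaches 434.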